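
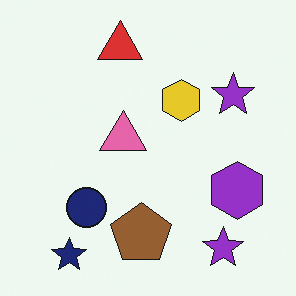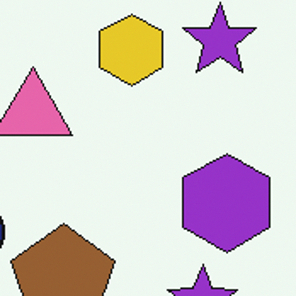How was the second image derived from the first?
The transformation is: cropped to a noticeably smaller region and rescaled.

The visible shapes are larger and the field of view is narrower; shapes near the original edges may be partly or wholly outside the frame — a crop-and-rescale.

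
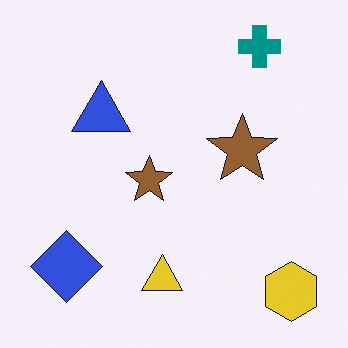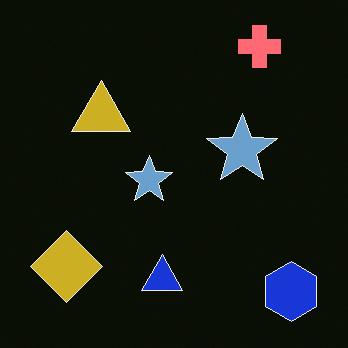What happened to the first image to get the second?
Color-inverted (negative).

The light background has become dark and every shape's color is its complement — a photographic negative.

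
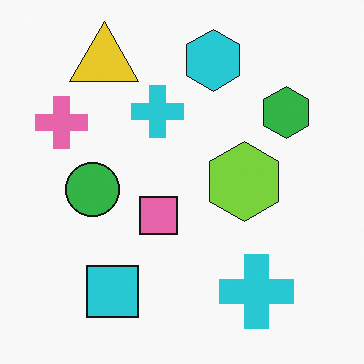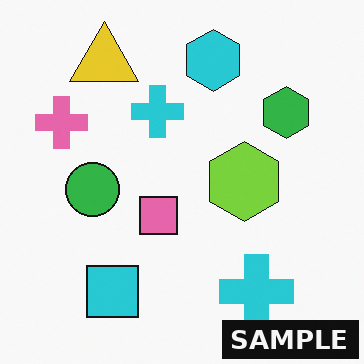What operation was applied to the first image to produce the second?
The second image is the first watermarked with the text "SAMPLE" in the lower-right corner.

A dark label reading "SAMPLE" appears in the lower-right corner.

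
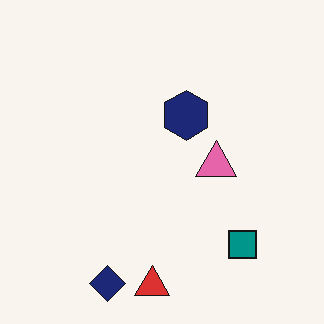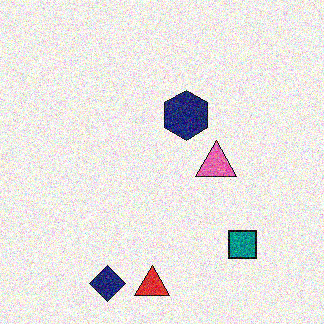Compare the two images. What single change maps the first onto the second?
The transformation is: degraded with heavy additive noise.

Random speckle covers the whole image, including the flat background.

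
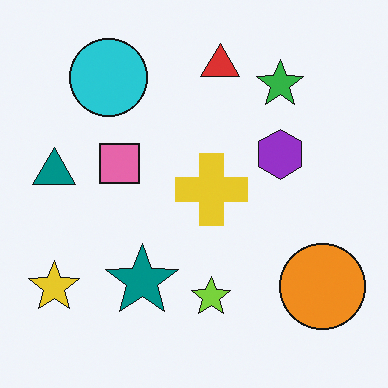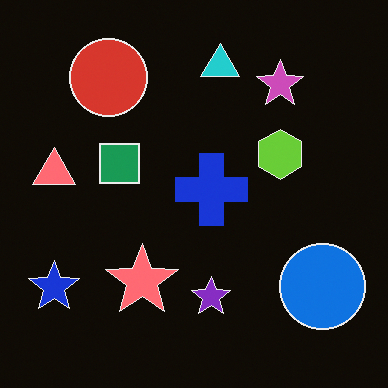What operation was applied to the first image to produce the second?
The second image is the first color-inverted (negative).

The light background has become dark and every shape's color is its complement — a photographic negative.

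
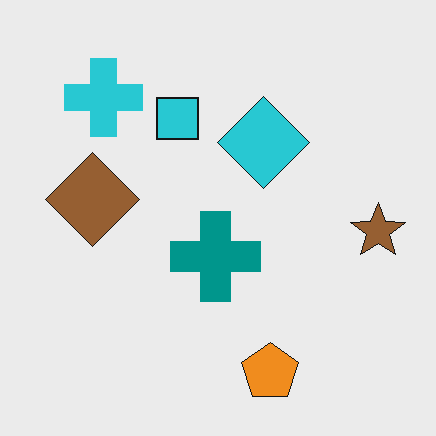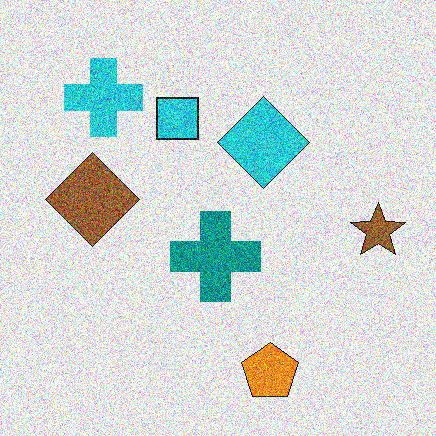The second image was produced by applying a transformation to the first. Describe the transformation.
The second image is the first degraded with a thick layer of grain.

Random speckle covers the whole image, including the flat background.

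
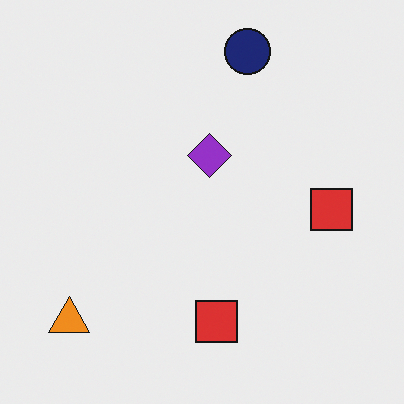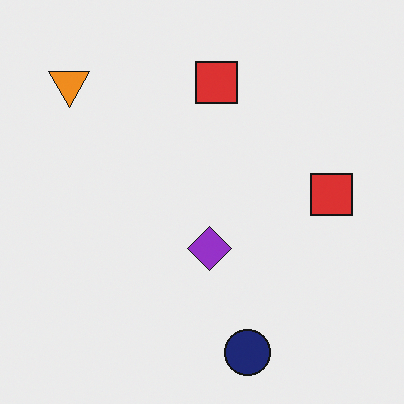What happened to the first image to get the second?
It was flipped vertically (top ↔ bottom).

The navy circle is in the top of the first image and the bottom of the second — shapes on opposite sides of the horizontal midline have swapped in a mirror flip.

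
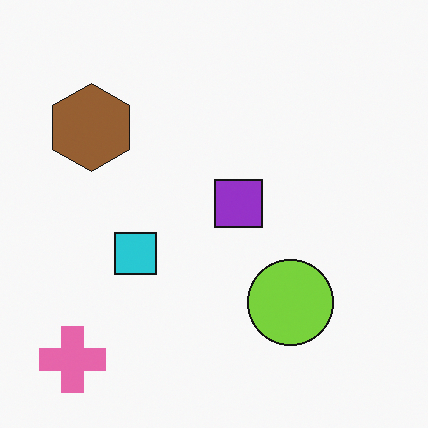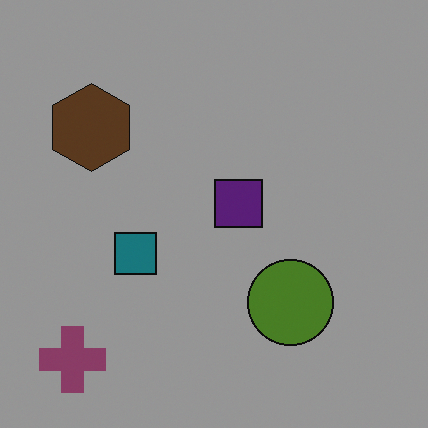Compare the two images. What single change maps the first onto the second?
The transformation is: noticeably darkened.

Every pixel — background and shapes alike — is uniformly darkened.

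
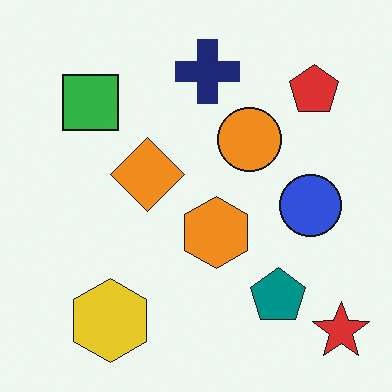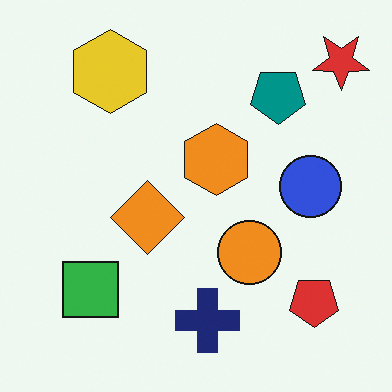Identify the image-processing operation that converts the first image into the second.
The image was flipped vertically (top ↔ bottom).

The red star is in the bottom-right of the first image and the top-right of the second — shapes on opposite sides of the horizontal midline have swapped in a mirror flip.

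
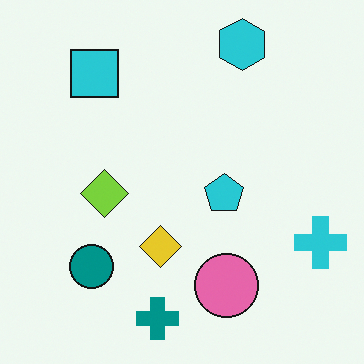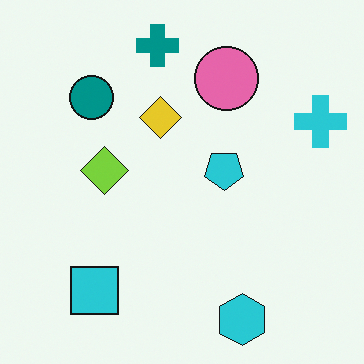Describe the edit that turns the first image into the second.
It was flipped vertically (top ↔ bottom).

The cyan hexagon is in the top of the first image and the bottom of the second — shapes on opposite sides of the horizontal midline have swapped in a mirror flip.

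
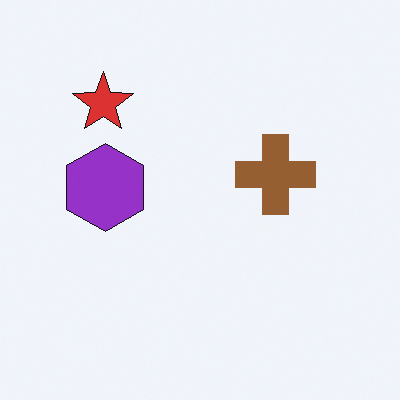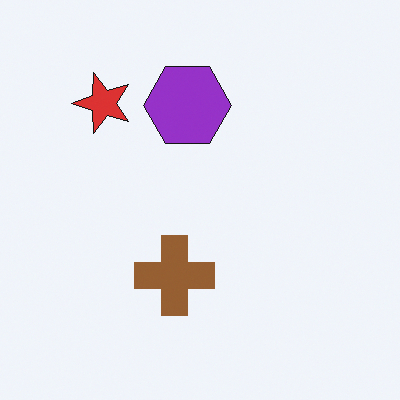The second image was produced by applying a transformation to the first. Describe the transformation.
This is the original image transposed (reflected across the top-left ↔ bottom-right diagonal).

Shapes have swapped their row and column positions — what was in the top-right is now in the bottom-left — a diagonal reflection.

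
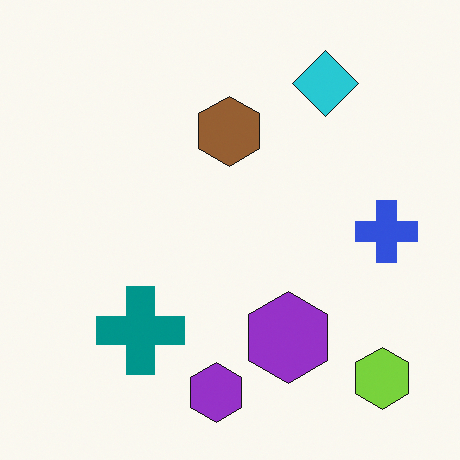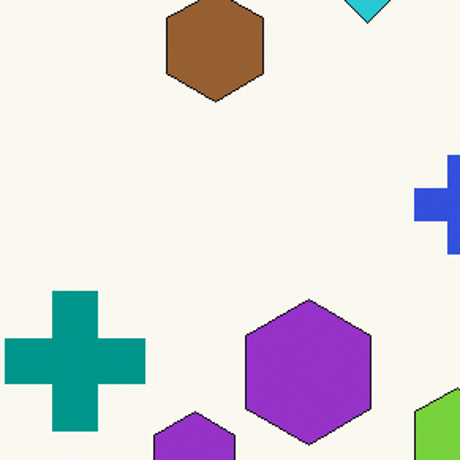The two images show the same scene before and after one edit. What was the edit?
Cropped to a modestly smaller region and rescaled.

The visible shapes are larger and the field of view is narrower; shapes near the original edges may be partly or wholly outside the frame — a crop-and-rescale.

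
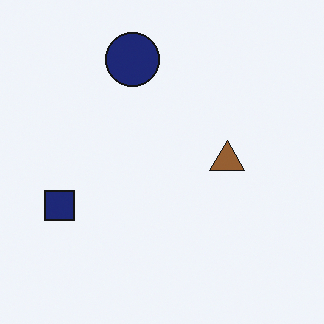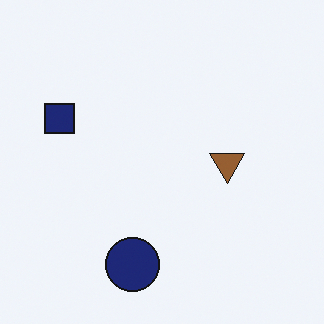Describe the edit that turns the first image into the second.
The transformation is: flipped vertically (top ↔ bottom).

The navy circle is in the top of the first image and the bottom of the second — shapes on opposite sides of the horizontal midline have swapped in a mirror flip.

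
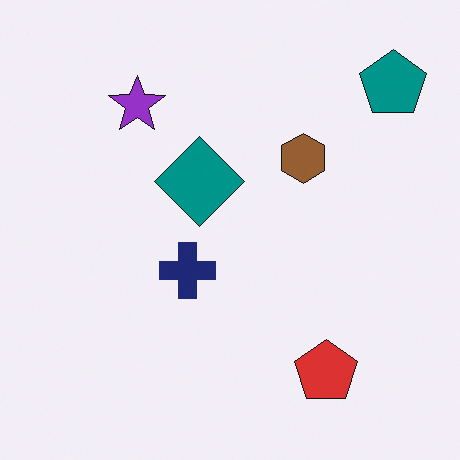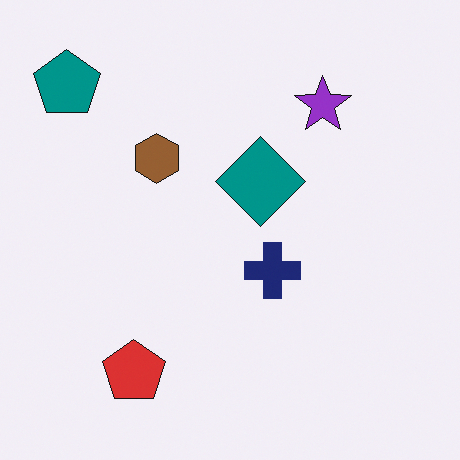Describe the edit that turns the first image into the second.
This is the original image flipped horizontally (left ↔ right).

The teal pentagon is in the top-right of the first image and the top-left of the second — shapes on opposite sides of the vertical midline have swapped in a mirror flip.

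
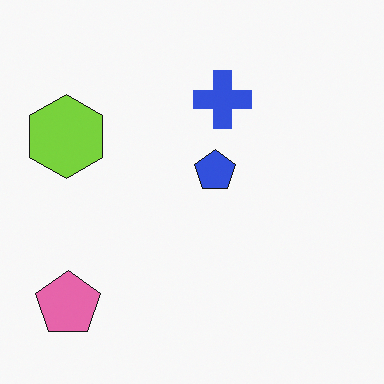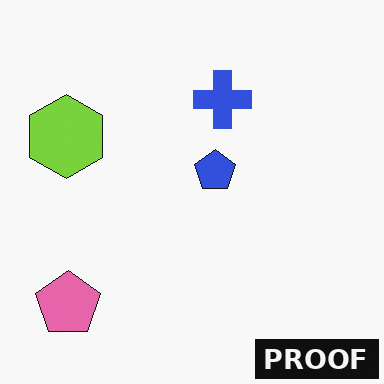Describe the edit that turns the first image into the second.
This is the original image watermarked with the text "PROOF" in the lower-right corner.

A dark label reading "PROOF" appears in the lower-right corner.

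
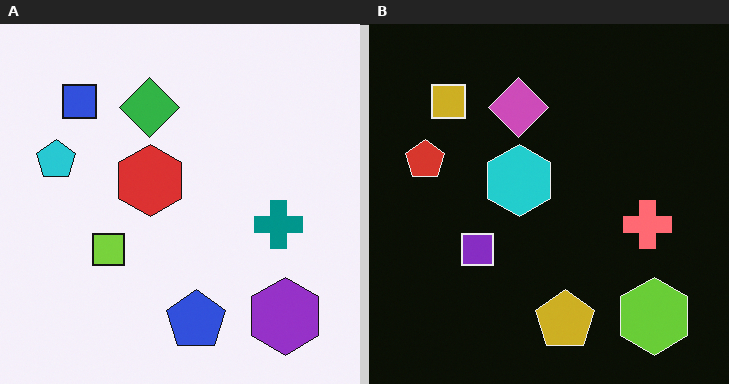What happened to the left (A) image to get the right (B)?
It was color-inverted (negative).

The light background has become dark and every shape's color is its complement — a photographic negative.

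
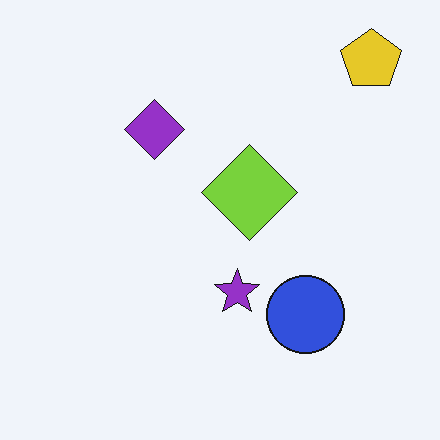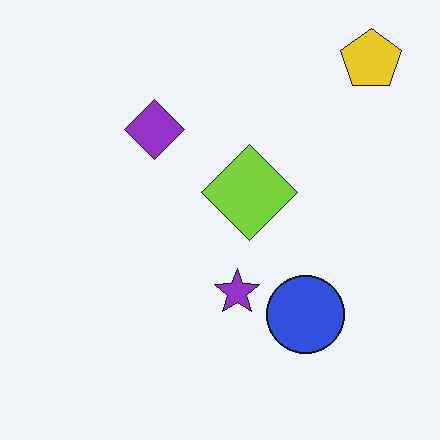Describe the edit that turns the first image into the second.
Given moderate JPEG compression.

Blocky 8×8 compression artifacts appear around shape edges and the flat background shows ringing — characteristic JPEG degradation.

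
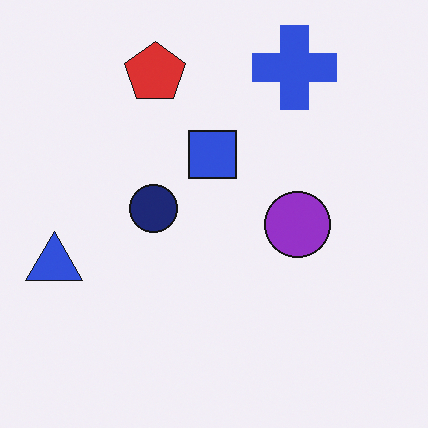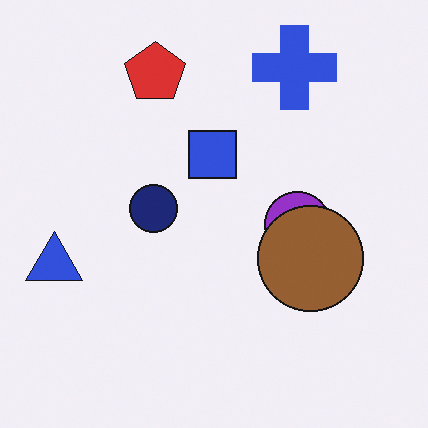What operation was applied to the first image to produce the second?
It was overlaid with an additional brown circle.

A brown circle appears in the second image that is absent from the first.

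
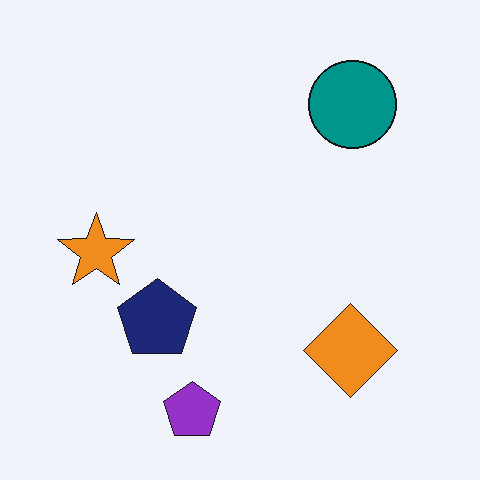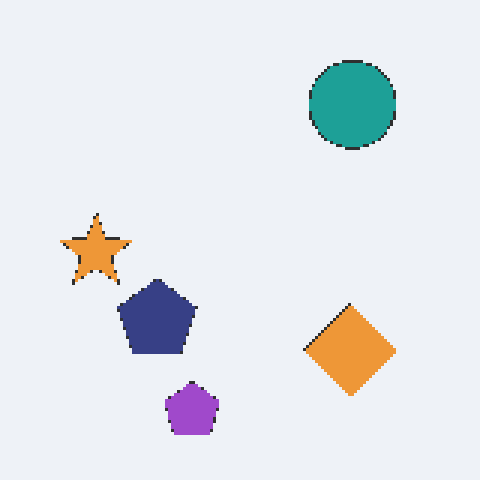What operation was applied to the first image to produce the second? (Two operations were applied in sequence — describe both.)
It was given slightly reduced contrast, then mildly pixelated.

Tones are pushed toward mid-grey across the whole image — a global contrast change. Shapes are reduced to large square blocks; fine edges and outlines are lost — a downscale-then-upscale (mosaic) effect.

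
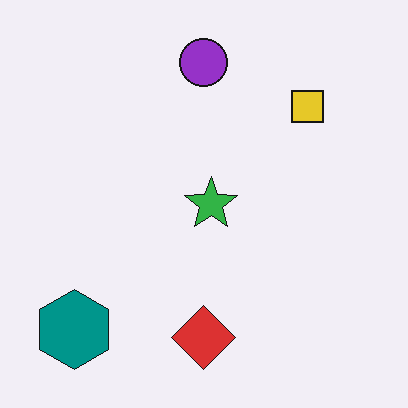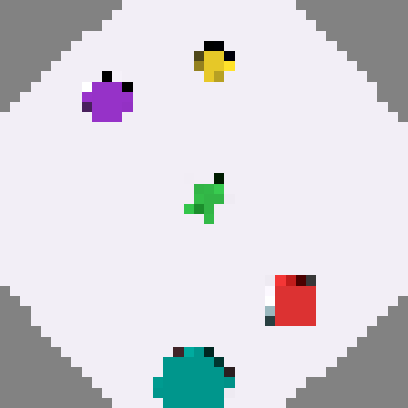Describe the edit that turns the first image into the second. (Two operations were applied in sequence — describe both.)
It was rotated counter-clockwise by a large amount — several tens of degrees, then heavily pixelated into large blocks.

Every shape is tilted by the same angle and the image corners show triangular fill wedges — a whole-image rotation by a non-right angle. Shapes are reduced to large square blocks; fine edges and outlines are lost — a downscale-then-upscale (mosaic) effect.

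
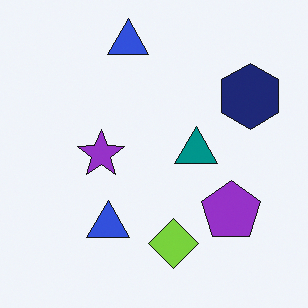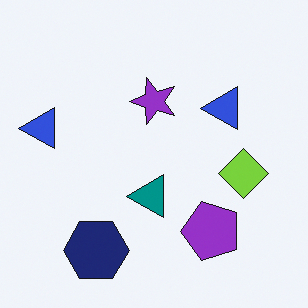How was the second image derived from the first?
This is the original image transposed (reflected across the top-left ↔ bottom-right diagonal).

Shapes have swapped their row and column positions — what was in the top-right is now in the bottom-left — a diagonal reflection.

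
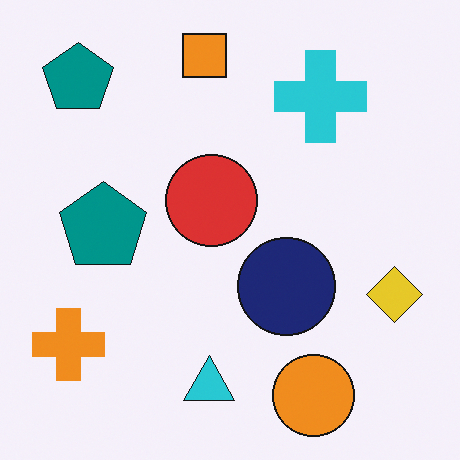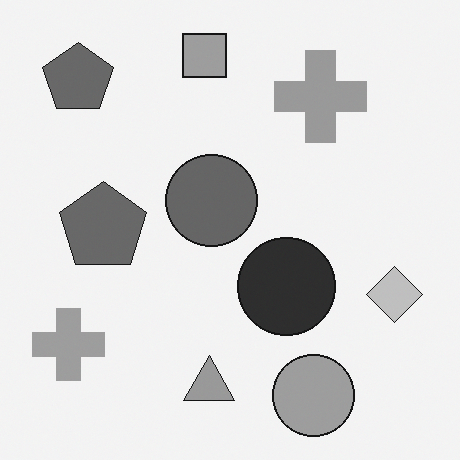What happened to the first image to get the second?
Converted to grayscale.

All color is removed — every shape is now a shade of grey.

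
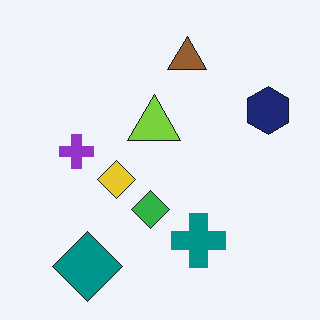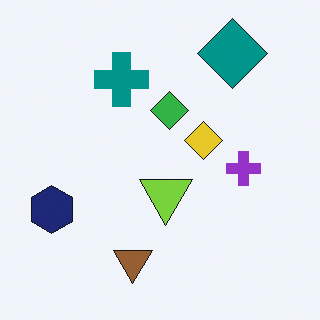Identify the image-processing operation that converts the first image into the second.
This is the original image rotated 180°.

The teal diamond sits in the bottom-left of the first image and the top-right of the second — consistent with a whole-image 180° rotation.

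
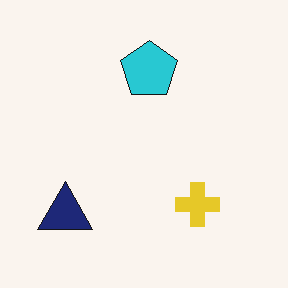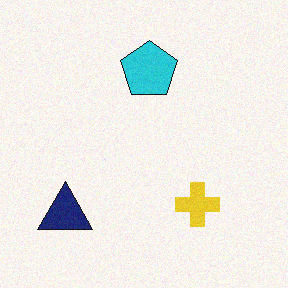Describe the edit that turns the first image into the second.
It was degraded with a light layer of grain.

Random speckle covers the whole image, including the flat background.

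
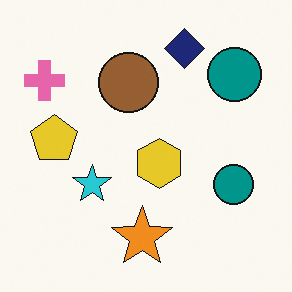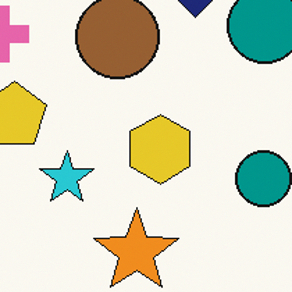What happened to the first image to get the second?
Cropped slightly and scaled back up.

The visible shapes are larger and the field of view is narrower; shapes near the original edges may be partly or wholly outside the frame — a crop-and-rescale.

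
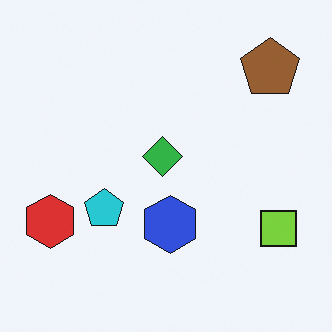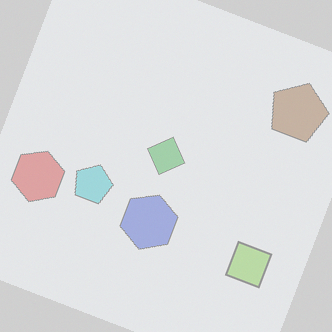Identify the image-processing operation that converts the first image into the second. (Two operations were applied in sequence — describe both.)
Rotated clockwise by a clearly visible amount, then washed out (contrast reduced).

Every shape is tilted by the same angle and the image corners show triangular fill wedges — a whole-image rotation by a non-right angle. Tones are pushed toward mid-grey across the whole image — a global contrast change.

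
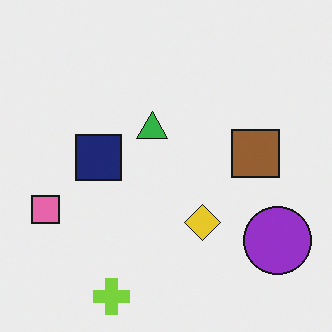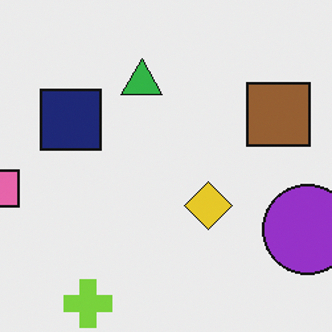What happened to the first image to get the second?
The transformation is: cropped slightly and scaled back up.

The visible shapes are larger and the field of view is narrower; shapes near the original edges may be partly or wholly outside the frame — a crop-and-rescale.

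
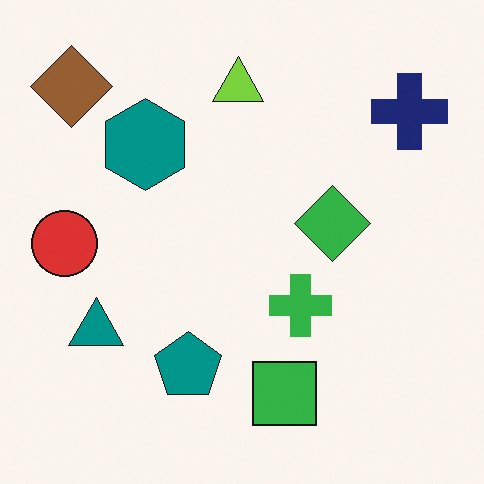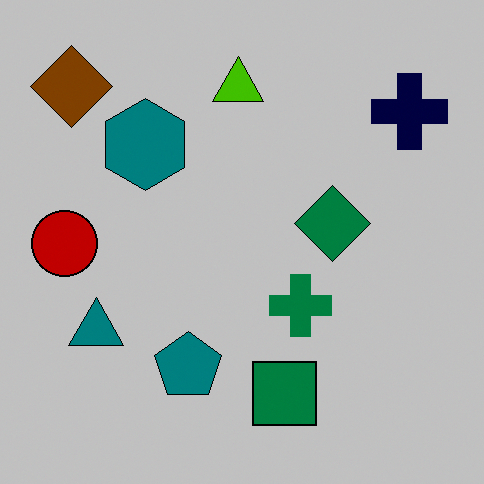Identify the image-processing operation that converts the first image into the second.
The transformation is: heavily posterized to just a handful of flat colors.

Each flat color has snapped to a coarser quantized level — most visibly, the near-white background has dropped to a flat grey.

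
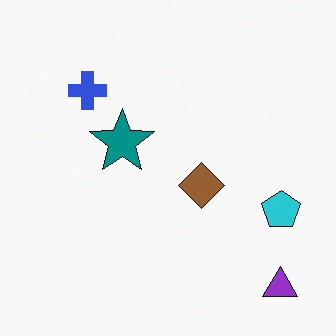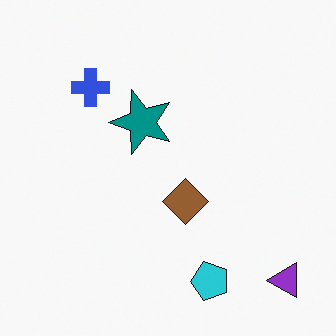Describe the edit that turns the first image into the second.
The image was transposed (reflected across the top-left ↔ bottom-right diagonal).

Shapes have swapped their row and column positions — what was in the top-right is now in the bottom-left — a diagonal reflection.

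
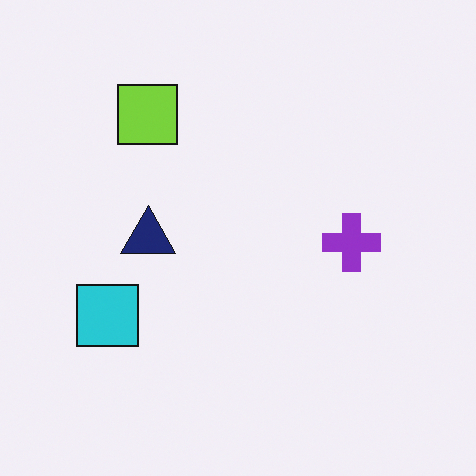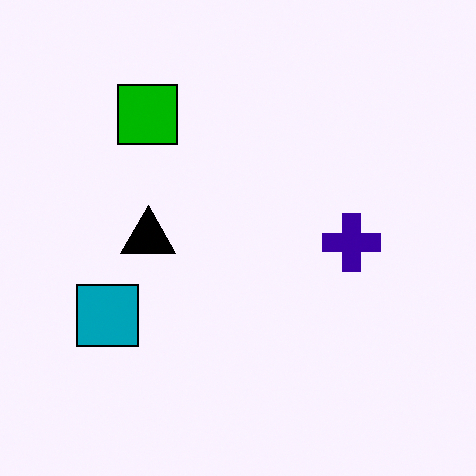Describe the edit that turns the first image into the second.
Given much higher contrast.

Tones are pushed away from mid-grey across the whole image — a global contrast change.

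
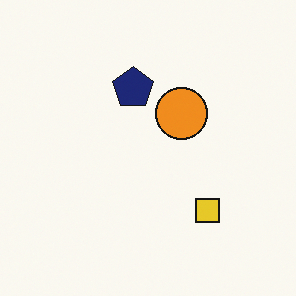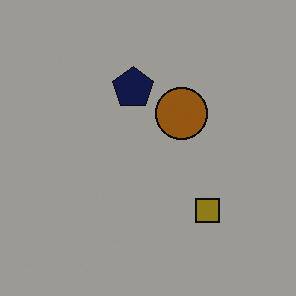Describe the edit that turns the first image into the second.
The image was noticeably darkened.

Every pixel — background and shapes alike — is uniformly darkened.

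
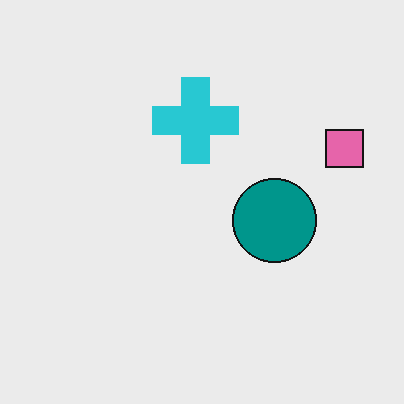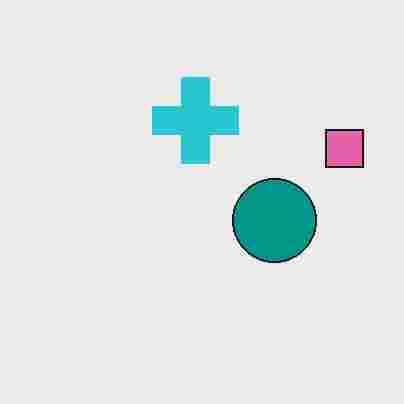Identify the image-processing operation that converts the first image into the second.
The image was degraded with heavy JPEG compression.

Blocky 8×8 compression artifacts appear around shape edges and the flat background shows ringing — characteristic JPEG degradation.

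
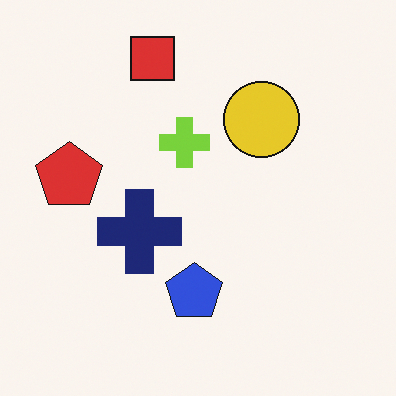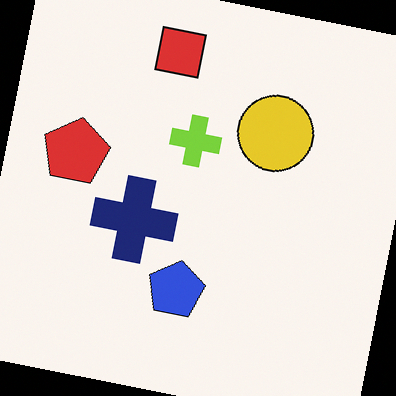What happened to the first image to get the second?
This is the original image rotated clockwise by a slight angle.

Every shape is tilted by the same angle and the image corners show triangular fill wedges — a whole-image rotation by a non-right angle.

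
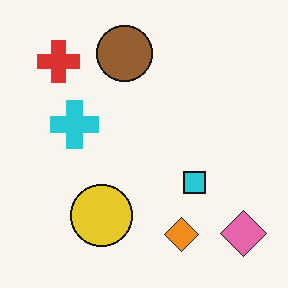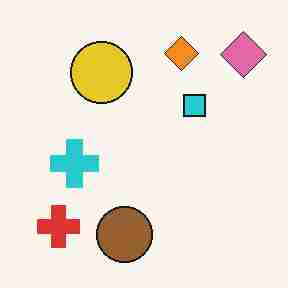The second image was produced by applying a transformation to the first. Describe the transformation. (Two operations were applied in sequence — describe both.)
The transformation is: flipped vertically (top ↔ bottom), then degraded with heavy JPEG compression.

The brown circle is in the top of the first image and the bottom of the second — shapes on opposite sides of the horizontal midline have swapped in a mirror flip. Blocky 8×8 compression artifacts appear around shape edges and the flat background shows ringing — characteristic JPEG degradation.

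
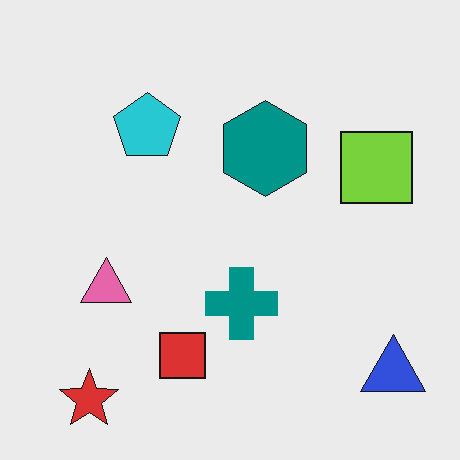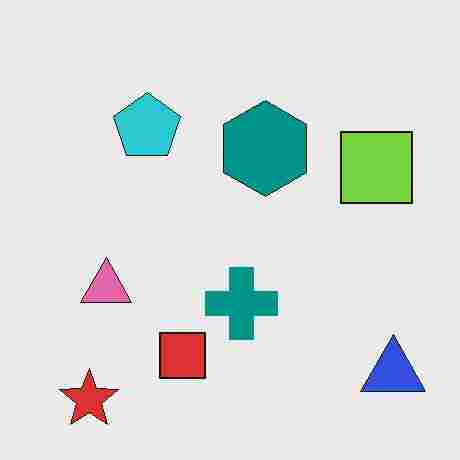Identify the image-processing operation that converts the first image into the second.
The image was heavily JPEG-compressed with obvious blocking artifacts.

Blocky 8×8 compression artifacts appear around shape edges and the flat background shows ringing — characteristic JPEG degradation.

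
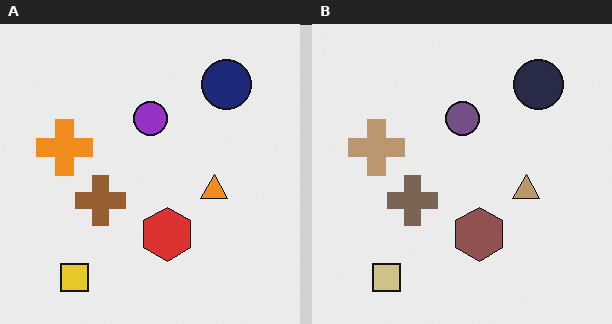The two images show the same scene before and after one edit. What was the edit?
This is the original image heavily desaturated.

All colors are more muted and greyish — a global saturation change.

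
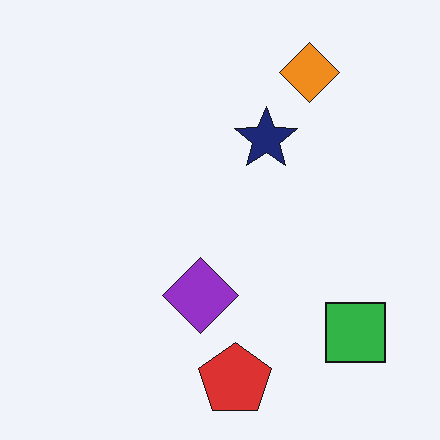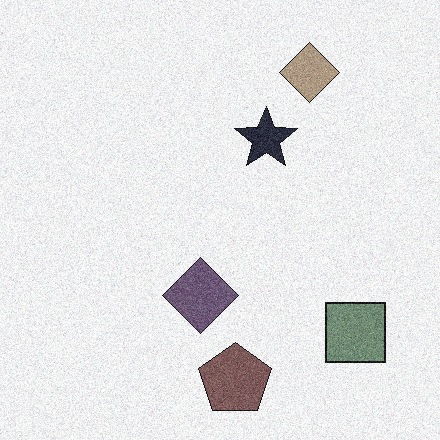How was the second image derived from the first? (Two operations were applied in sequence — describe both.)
The image was degraded with moderate additive noise, then heavily desaturated.

Random speckle covers the whole image, including the flat background. All colors are more muted and greyish — a global saturation change.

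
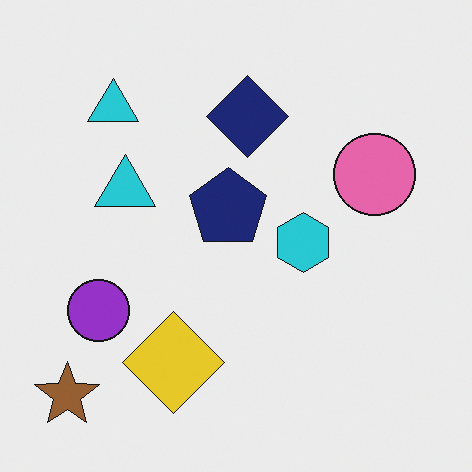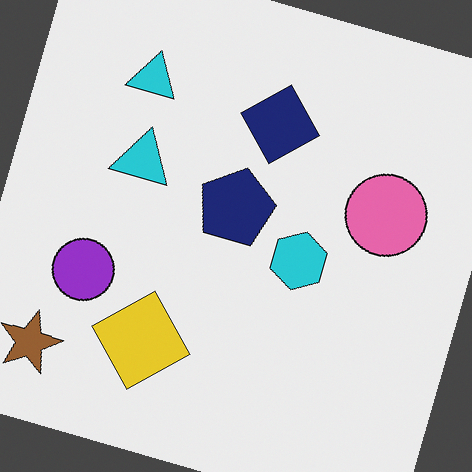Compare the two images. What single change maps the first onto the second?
The transformation is: rotated clockwise by a clearly visible amount.

Every shape is tilted by the same angle and the image corners show triangular fill wedges — a whole-image rotation by a non-right angle.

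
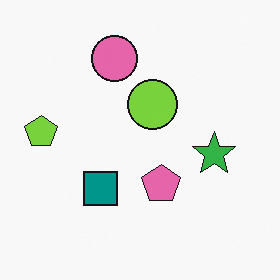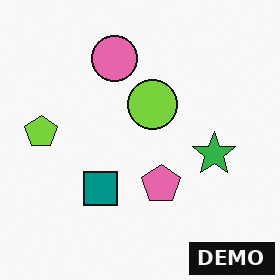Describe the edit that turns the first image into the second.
The image was watermarked with the text "DEMO" in the lower-right corner.

A dark label reading "DEMO" appears in the lower-right corner.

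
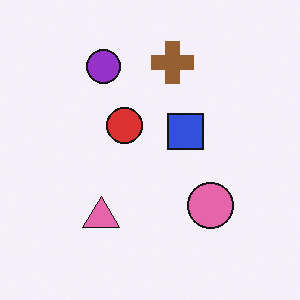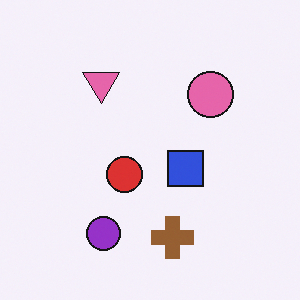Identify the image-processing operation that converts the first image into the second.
The second image is the first flipped vertically (top ↔ bottom).

The brown cross is in the top of the first image and the bottom of the second — shapes on opposite sides of the horizontal midline have swapped in a mirror flip.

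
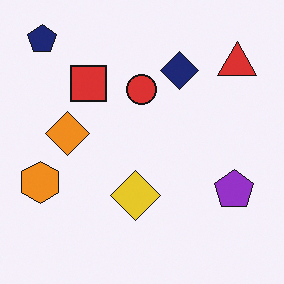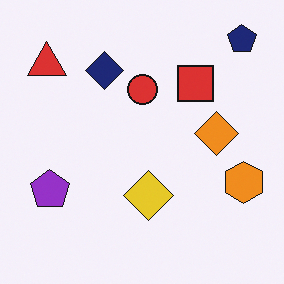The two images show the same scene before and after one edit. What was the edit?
It was flipped horizontally (left ↔ right).

The orange hexagon is in the left of the first image and the right of the second — shapes on opposite sides of the vertical midline have swapped in a mirror flip.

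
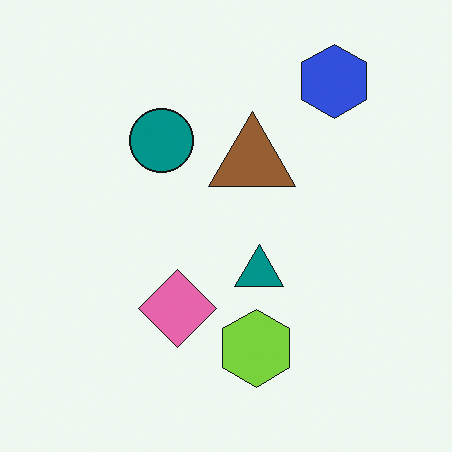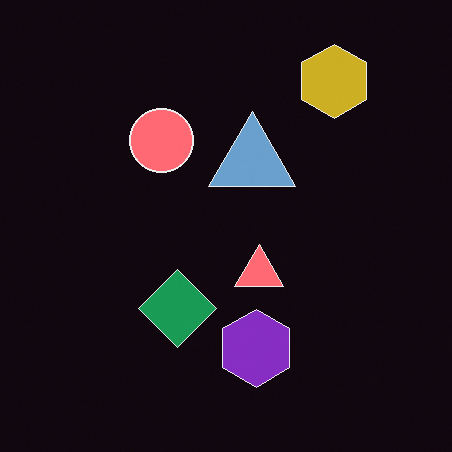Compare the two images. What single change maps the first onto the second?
This is the original image color-inverted (negative).

The light background has become dark and every shape's color is its complement — a photographic negative.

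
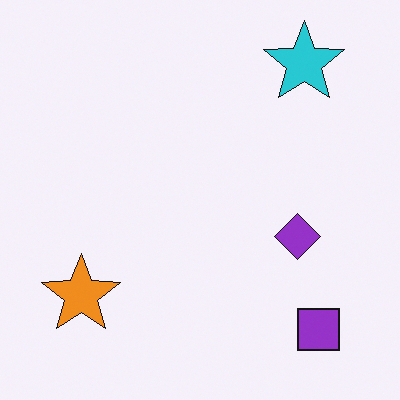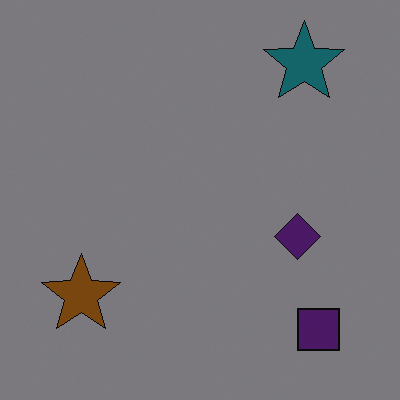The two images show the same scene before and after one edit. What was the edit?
The image was substantially darkened.

Every pixel — background and shapes alike — is uniformly darkened.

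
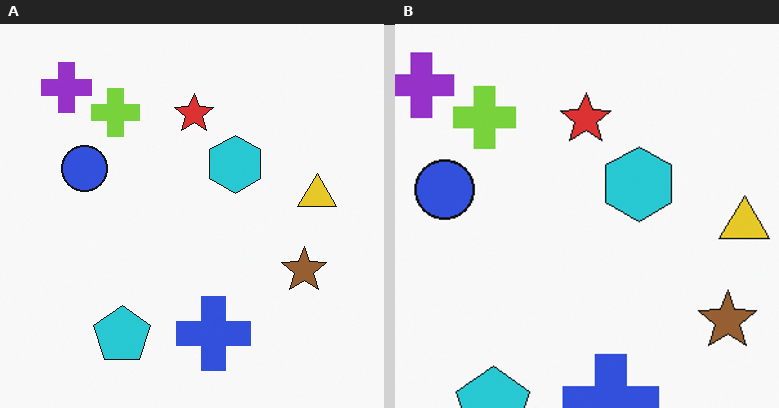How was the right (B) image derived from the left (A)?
This is the original image cropped slightly and scaled back up.

The visible shapes are larger and the field of view is narrower; shapes near the original edges may be partly or wholly outside the frame — a crop-and-rescale.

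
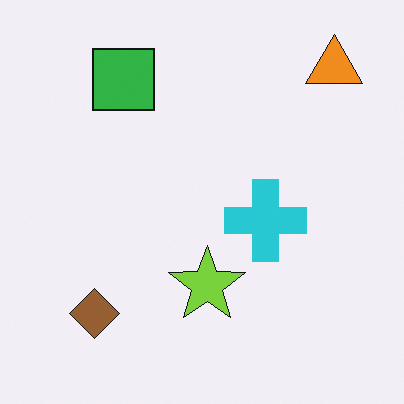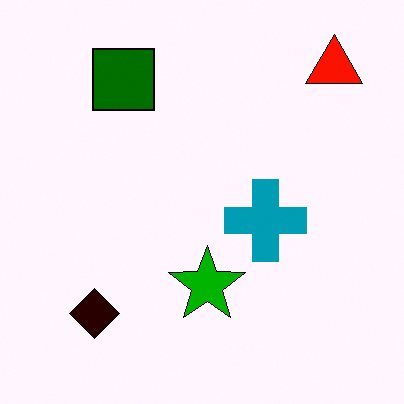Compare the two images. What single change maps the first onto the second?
The second image is the first given much higher contrast.

Tones are pushed away from mid-grey across the whole image — a global contrast change.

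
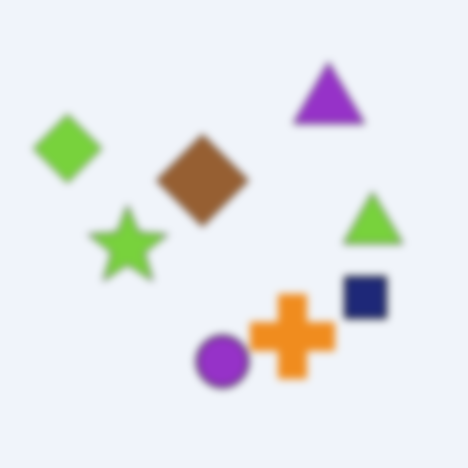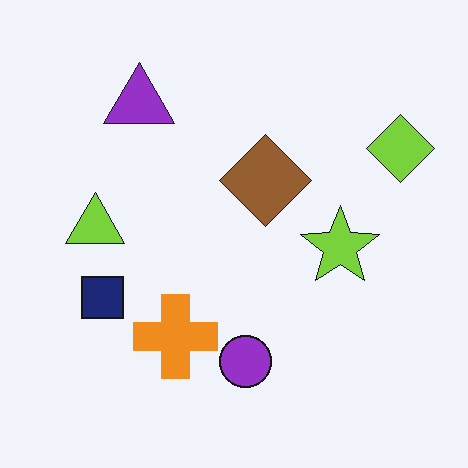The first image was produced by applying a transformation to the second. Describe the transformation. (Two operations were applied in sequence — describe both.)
The transformation is: noticeably gaussian-blurred, then flipped horizontally (left ↔ right).

Shape edges and outlines are uniformly softened across the whole image. The lime diamond is in the top-right of the second image and the top-left of the first — shapes on opposite sides of the vertical midline have swapped in a mirror flip.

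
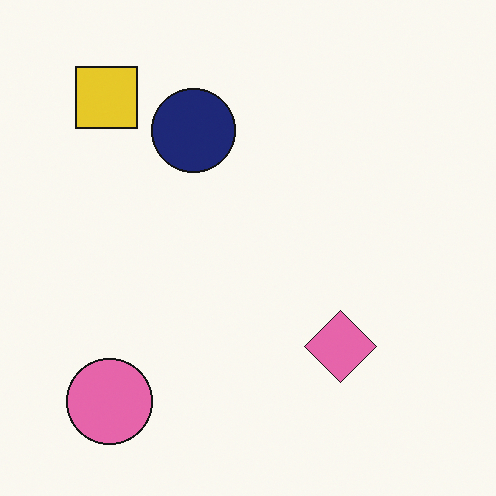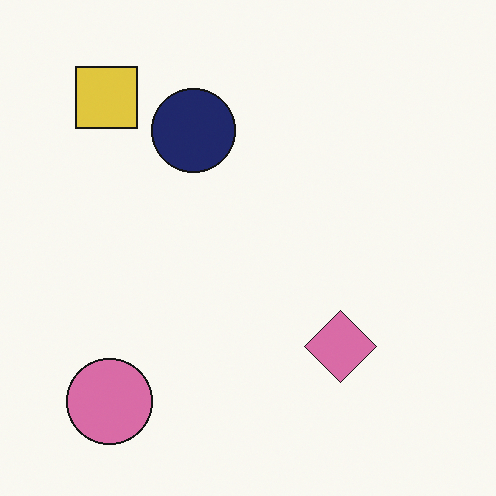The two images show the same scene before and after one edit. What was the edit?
The second image is the first slightly desaturated.

All colors are more muted and greyish — a global saturation change.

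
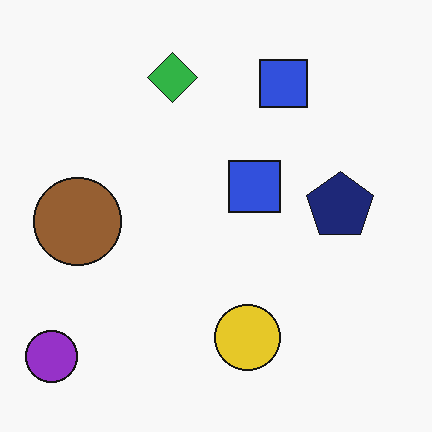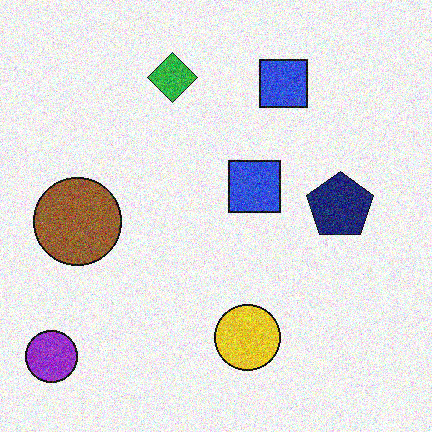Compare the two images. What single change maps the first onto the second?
The image was degraded with moderate additive noise.

Random speckle covers the whole image, including the flat background.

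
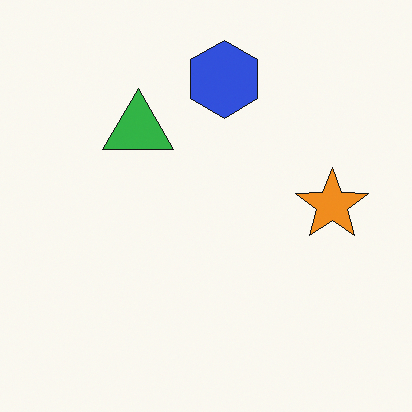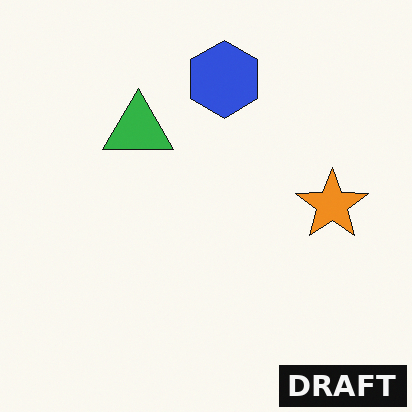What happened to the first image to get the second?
This is the original image watermarked with the text "DRAFT" in the lower-right corner.

A dark label reading "DRAFT" appears in the lower-right corner.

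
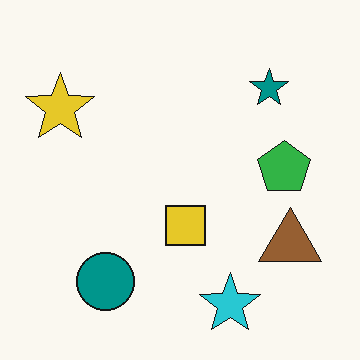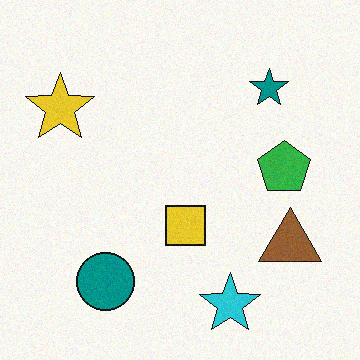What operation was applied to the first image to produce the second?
The image was degraded with a light layer of grain.

Random speckle covers the whole image, including the flat background.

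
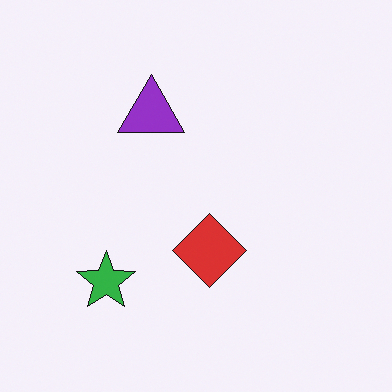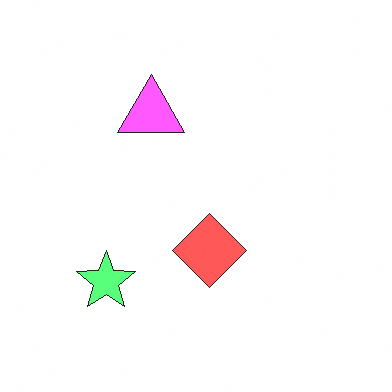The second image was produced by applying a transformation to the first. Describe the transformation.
The image was substantially brightened.

Every pixel — background and shapes alike — is uniformly brightened.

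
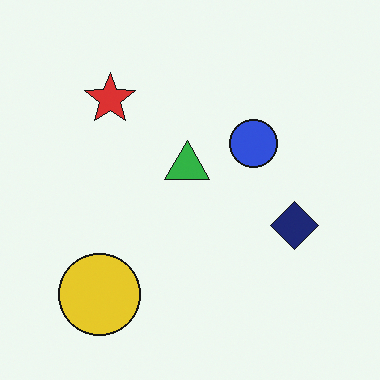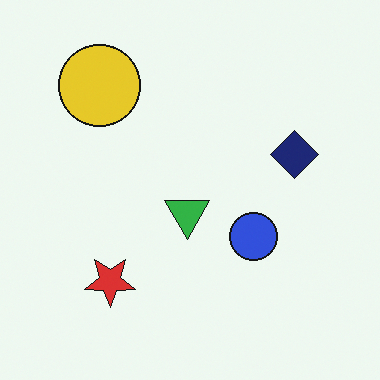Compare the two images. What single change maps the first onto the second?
It was flipped vertically (top ↔ bottom).

The yellow circle is in the bottom-left of the first image and the top-left of the second — shapes on opposite sides of the horizontal midline have swapped in a mirror flip.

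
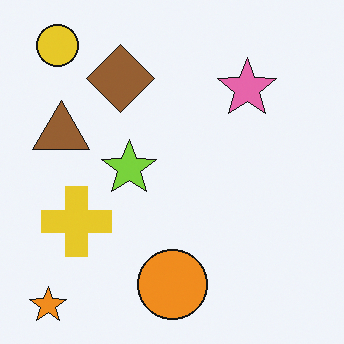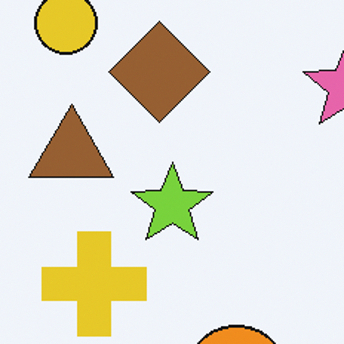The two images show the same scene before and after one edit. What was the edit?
The second image is the first cropped slightly and scaled back up.

The visible shapes are larger and the field of view is narrower; shapes near the original edges may be partly or wholly outside the frame — a crop-and-rescale.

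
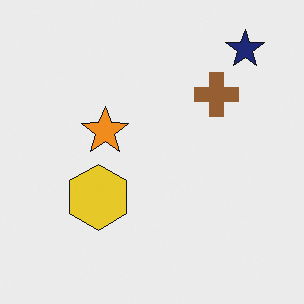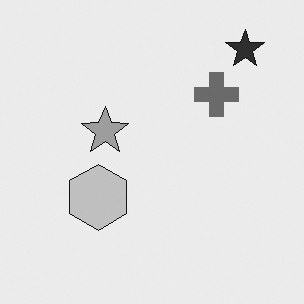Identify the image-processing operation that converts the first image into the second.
The image was converted to grayscale.

All color is removed — every shape is now a shade of grey.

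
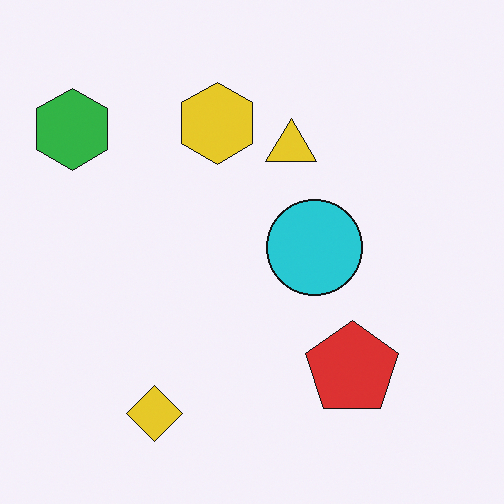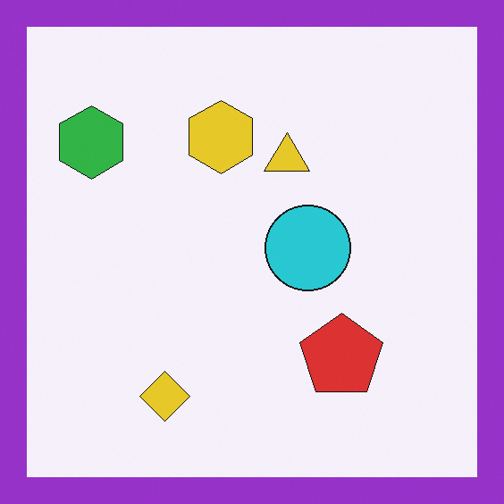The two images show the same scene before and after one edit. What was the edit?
The second image is the first framed with a purple border.

A solid purple frame runs around the edge of the second image, with the content slightly shrunk inside it.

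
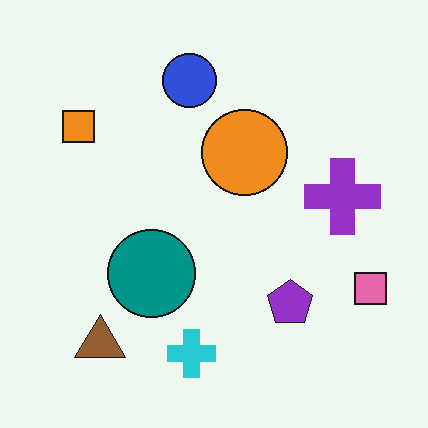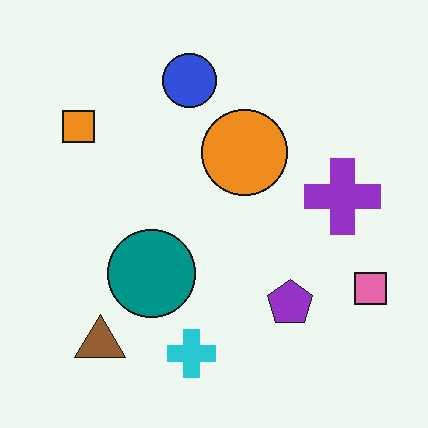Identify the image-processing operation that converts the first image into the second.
The image was JPEG-compressed with visible artifacts.

Blocky 8×8 compression artifacts appear around shape edges and the flat background shows ringing — characteristic JPEG degradation.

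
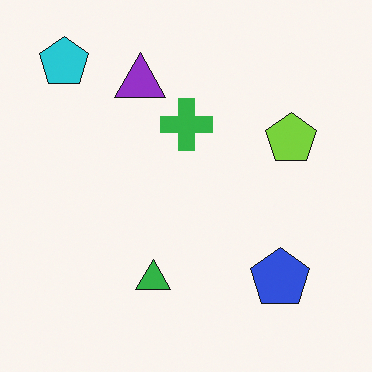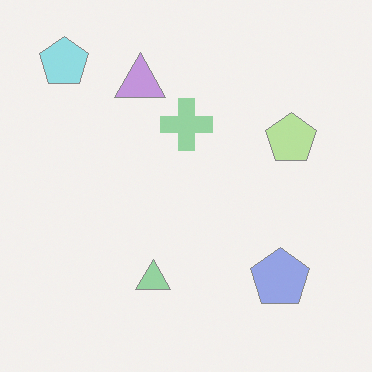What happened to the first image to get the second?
The image was given much lower contrast.

Tones are pushed toward mid-grey across the whole image — a global contrast change.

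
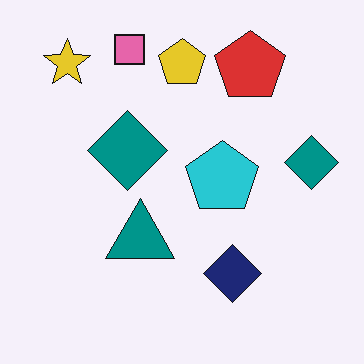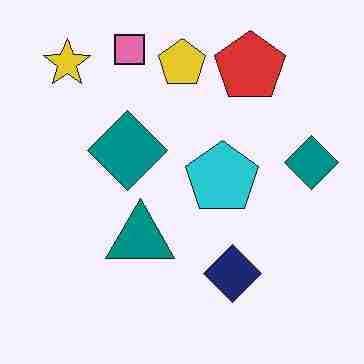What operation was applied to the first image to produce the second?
The image was degraded with heavy JPEG compression.

Blocky 8×8 compression artifacts appear around shape edges and the flat background shows ringing — characteristic JPEG degradation.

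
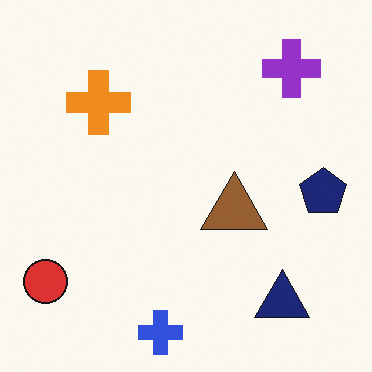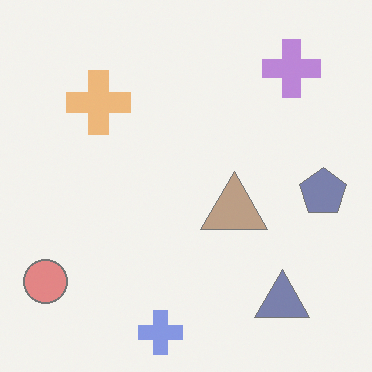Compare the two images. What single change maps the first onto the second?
Given much lower contrast.

Tones are pushed toward mid-grey across the whole image — a global contrast change.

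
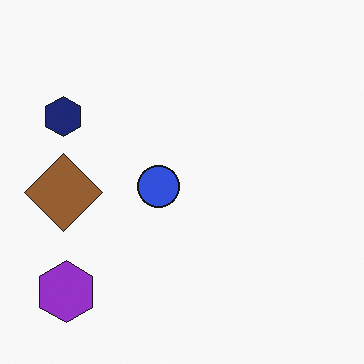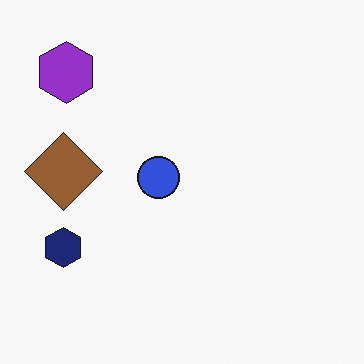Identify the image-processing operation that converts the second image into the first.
This is the original image flipped vertically (top ↔ bottom).

The purple hexagon is in the top-left of the second image and the bottom-left of the first — shapes on opposite sides of the horizontal midline have swapped in a mirror flip.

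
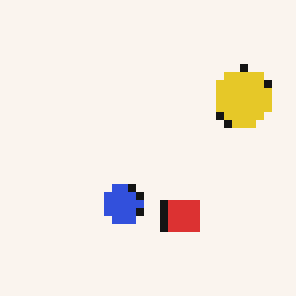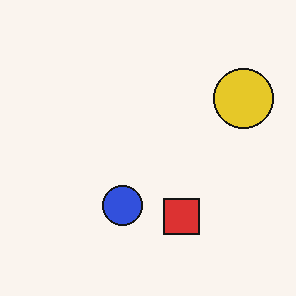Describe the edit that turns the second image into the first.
The first image is the second moderately pixelated.

Shapes are reduced to large square blocks; fine edges and outlines are lost — a downscale-then-upscale (mosaic) effect.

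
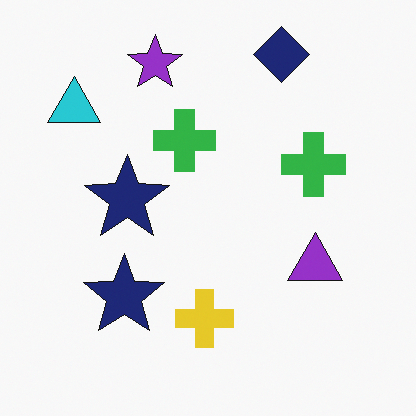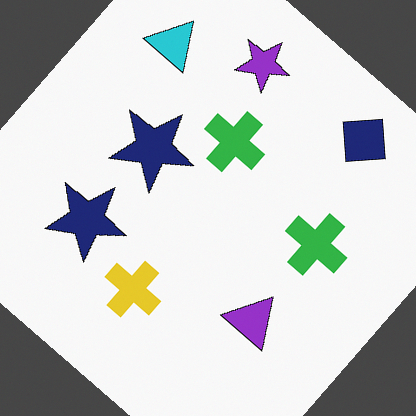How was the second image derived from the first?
Rotated clockwise by a large amount — several tens of degrees.

Every shape is tilted by the same angle and the image corners show triangular fill wedges — a whole-image rotation by a non-right angle.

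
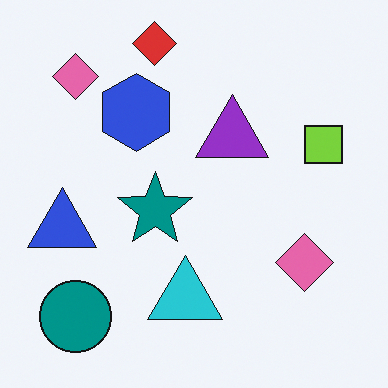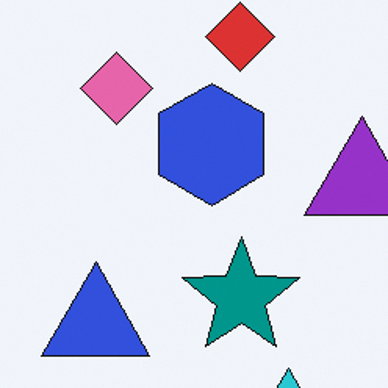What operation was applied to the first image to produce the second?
This is the original image cropped slightly and scaled back up.

The visible shapes are larger and the field of view is narrower; shapes near the original edges may be partly or wholly outside the frame — a crop-and-rescale.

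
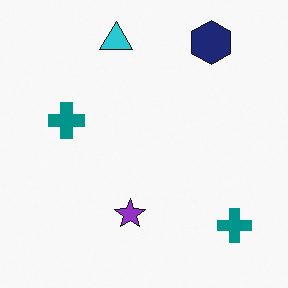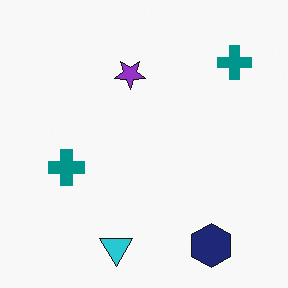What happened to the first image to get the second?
The transformation is: flipped vertically (top ↔ bottom).

The cyan triangle is in the top of the first image and the bottom of the second — shapes on opposite sides of the horizontal midline have swapped in a mirror flip.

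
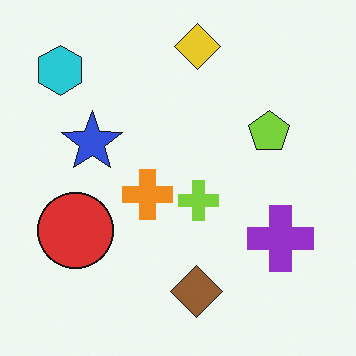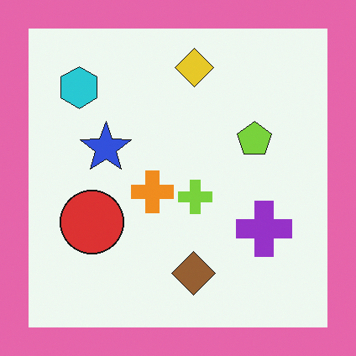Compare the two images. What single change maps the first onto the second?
The second image is the first framed with a pink border.

A solid pink frame runs around the edge of the second image, with the content slightly shrunk inside it.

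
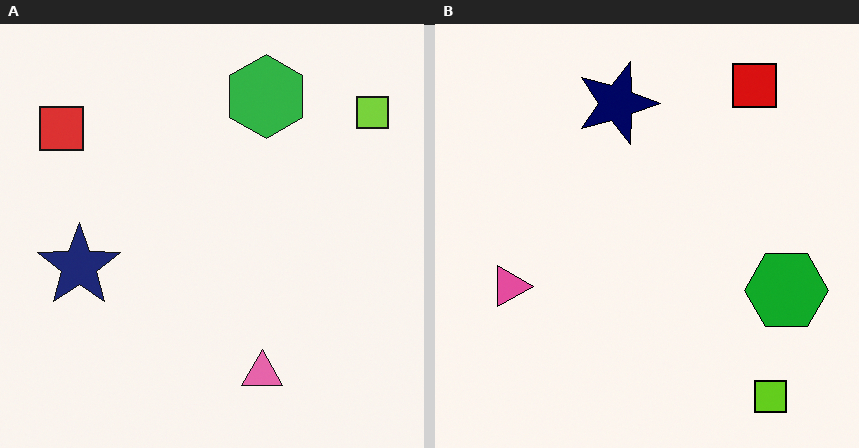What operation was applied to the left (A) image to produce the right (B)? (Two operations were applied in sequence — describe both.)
This is the original image rotated 90° clockwise, then given slightly increased contrast.

The lime square sits in the top-right of the left (A) image and the bottom-right of the right (B) — consistent with a whole-image 90° clockwise rotation. Tones are pushed away from mid-grey across the whole image — a global contrast change.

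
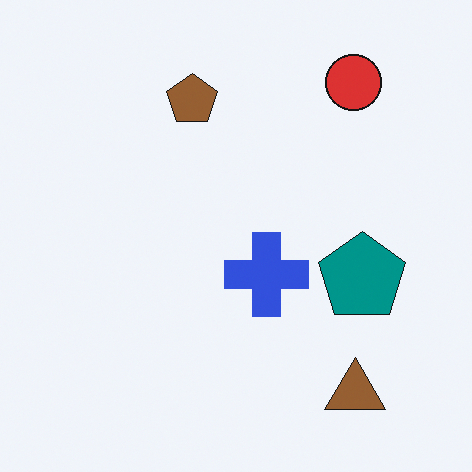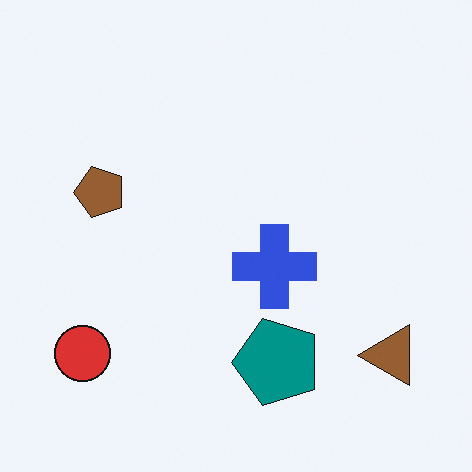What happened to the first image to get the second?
The image was transposed (reflected across the top-left ↔ bottom-right diagonal).

Shapes have swapped their row and column positions — what was in the top-right is now in the bottom-left — a diagonal reflection.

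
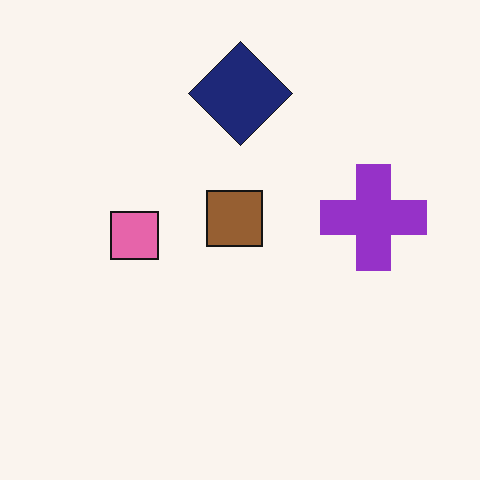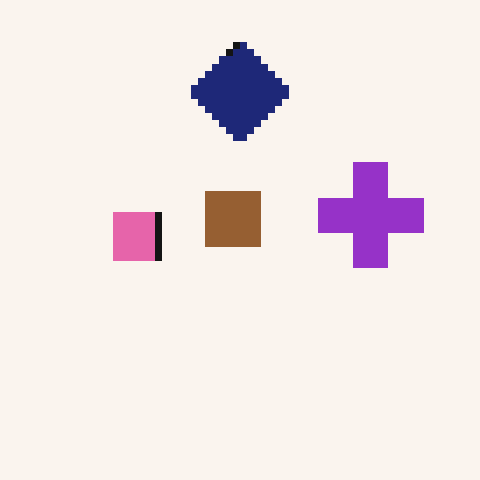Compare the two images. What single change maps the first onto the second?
Pixelated into visible square blocks.

Shapes are reduced to large square blocks; fine edges and outlines are lost — a downscale-then-upscale (mosaic) effect.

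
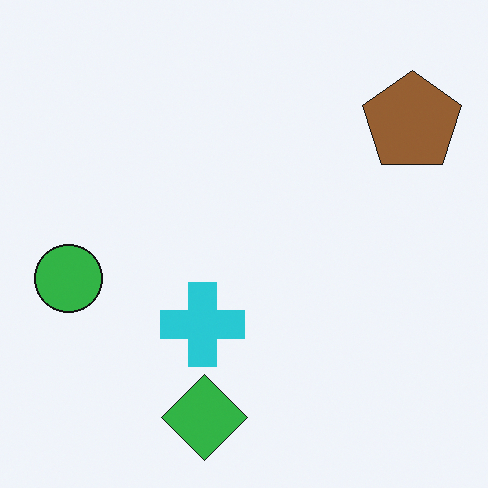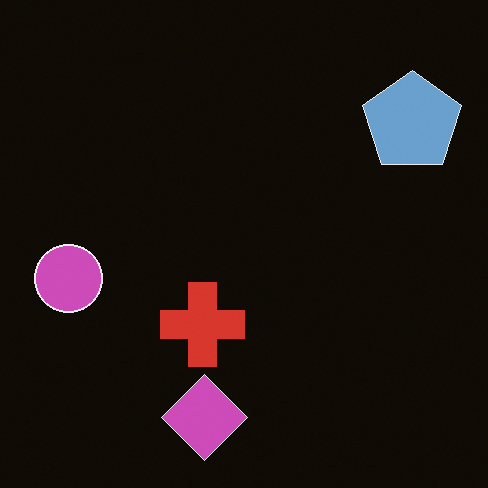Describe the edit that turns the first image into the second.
It was color-inverted (negative).

The light background has become dark and every shape's color is its complement — a photographic negative.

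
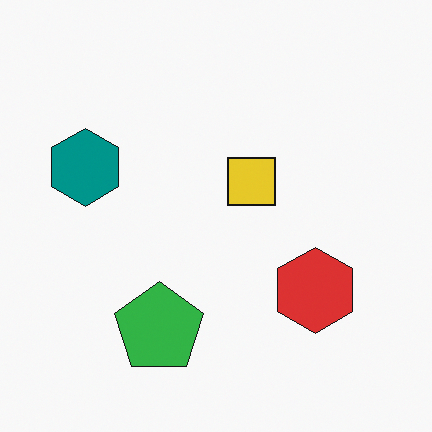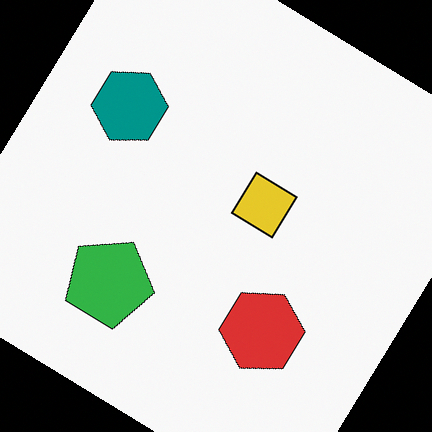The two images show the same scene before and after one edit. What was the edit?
The transformation is: rotated clockwise by a large amount — several tens of degrees.

Every shape is tilted by the same angle and the image corners show triangular fill wedges — a whole-image rotation by a non-right angle.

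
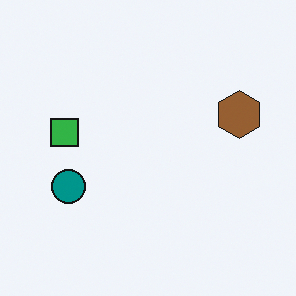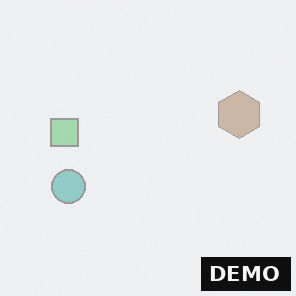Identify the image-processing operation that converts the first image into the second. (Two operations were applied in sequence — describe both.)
The image was given much lower contrast, then watermarked with the text "DEMO" in the lower-right corner.

Tones are pushed toward mid-grey across the whole image — a global contrast change. A dark label reading "DEMO" appears in the lower-right corner.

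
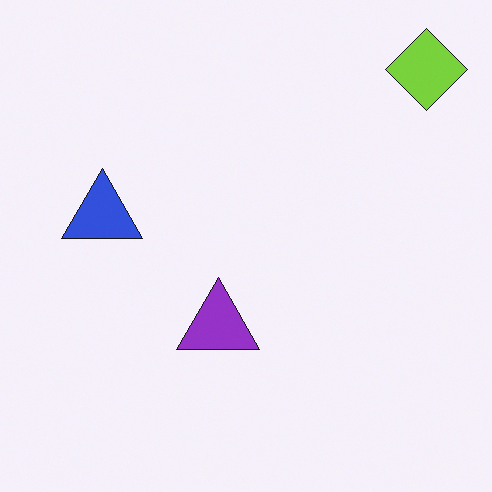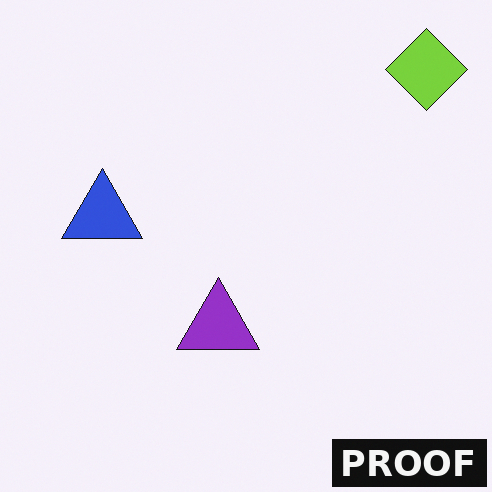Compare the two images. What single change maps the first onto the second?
The second image is the first watermarked with the text "PROOF" in the lower-right corner.

A dark label reading "PROOF" appears in the lower-right corner.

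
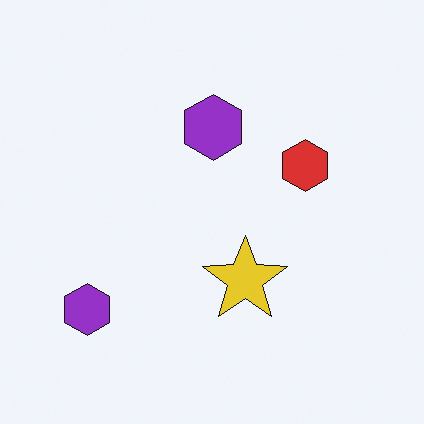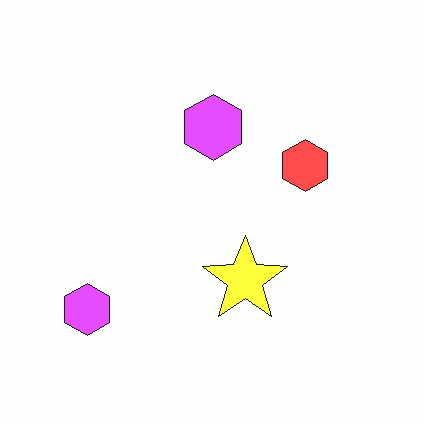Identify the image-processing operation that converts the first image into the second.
This is the original image brightened a lot.

Every pixel — background and shapes alike — is uniformly brightened.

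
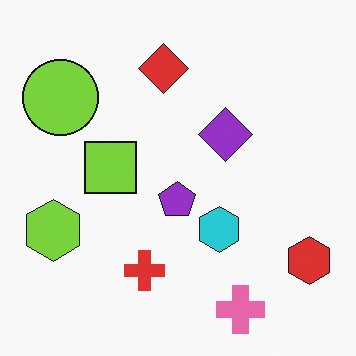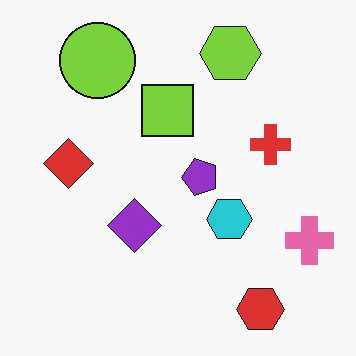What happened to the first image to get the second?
The image was transposed (reflected across the top-left ↔ bottom-right diagonal).

Shapes have swapped their row and column positions — what was in the top-right is now in the bottom-left — a diagonal reflection.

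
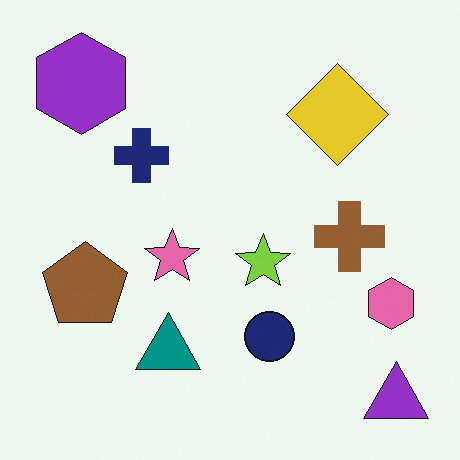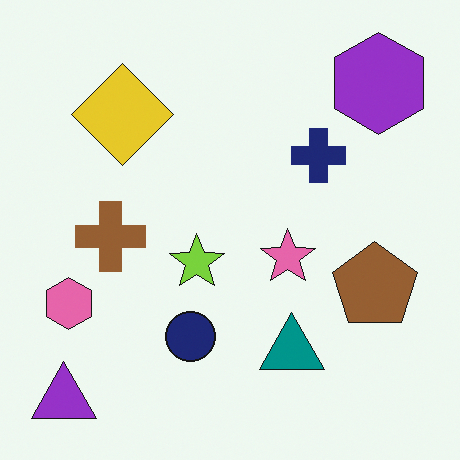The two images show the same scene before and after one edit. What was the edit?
The second image is the first flipped horizontally (left ↔ right).

The purple triangle is in the bottom-right of the first image and the bottom-left of the second — shapes on opposite sides of the vertical midline have swapped in a mirror flip.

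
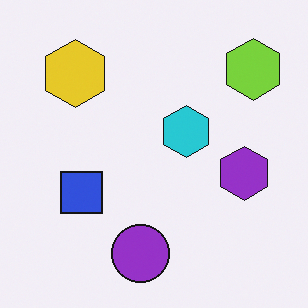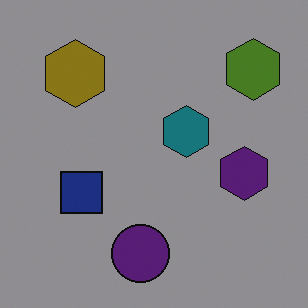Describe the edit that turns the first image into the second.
The second image is the first substantially darkened.

Every pixel — background and shapes alike — is uniformly darkened.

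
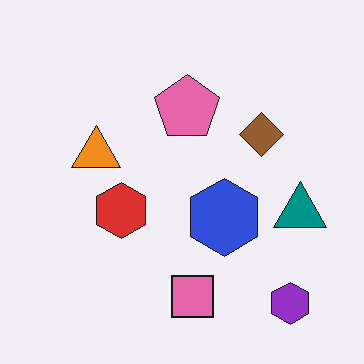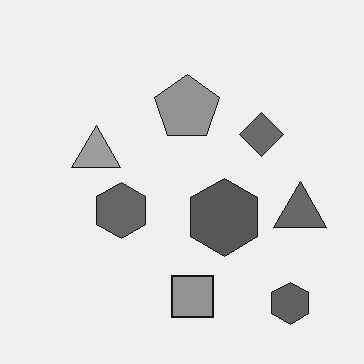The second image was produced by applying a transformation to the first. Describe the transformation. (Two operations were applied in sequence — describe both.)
Converted to grayscale, then JPEG-compressed with visible artifacts.

All color is removed — every shape is now a shade of grey. Blocky 8×8 compression artifacts appear around shape edges and the flat background shows ringing — characteristic JPEG degradation.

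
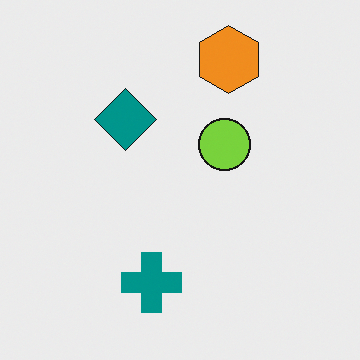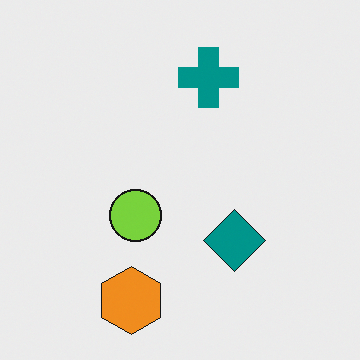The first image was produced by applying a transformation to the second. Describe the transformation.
It was rotated 180°.

The orange hexagon sits in the bottom of the second image and the top of the first — consistent with a whole-image 180° rotation.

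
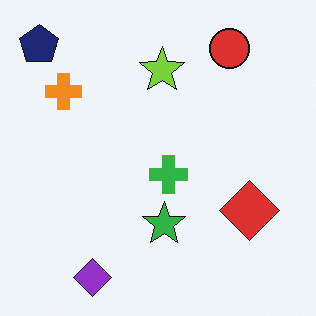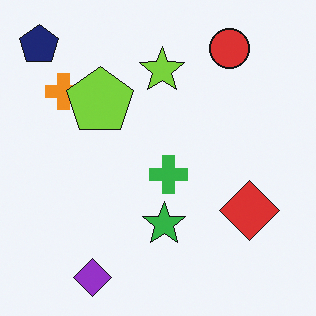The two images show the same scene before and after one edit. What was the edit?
Overlaid with an additional lime pentagon.

A lime pentagon appears in the second image that is absent from the first.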